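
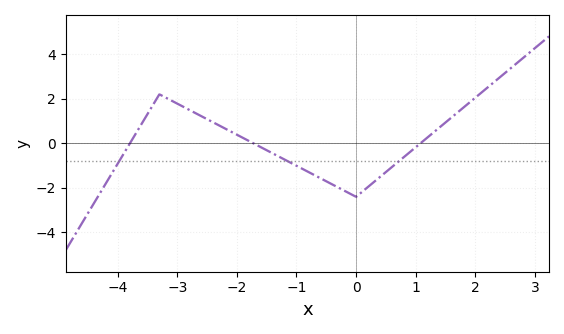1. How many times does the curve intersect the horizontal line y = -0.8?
3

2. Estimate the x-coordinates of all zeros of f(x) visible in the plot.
-3.79, -1.72, 1.08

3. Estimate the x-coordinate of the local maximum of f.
-3.3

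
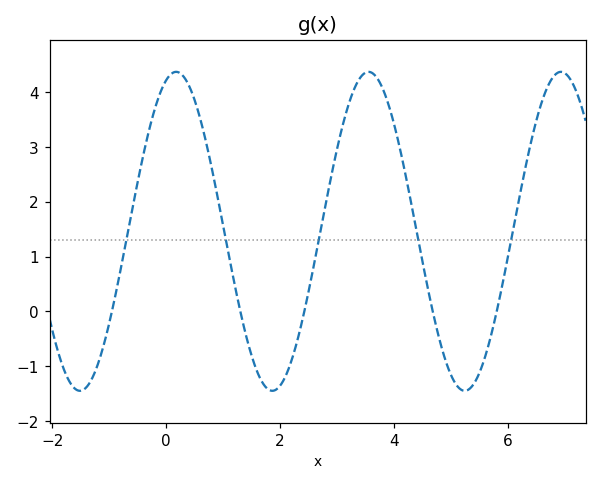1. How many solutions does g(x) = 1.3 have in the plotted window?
5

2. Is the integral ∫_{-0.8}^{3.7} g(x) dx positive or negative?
positive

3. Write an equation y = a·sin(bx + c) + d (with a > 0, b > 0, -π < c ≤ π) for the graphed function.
y = 2.91sin(1.9x + 1.2) + 1.46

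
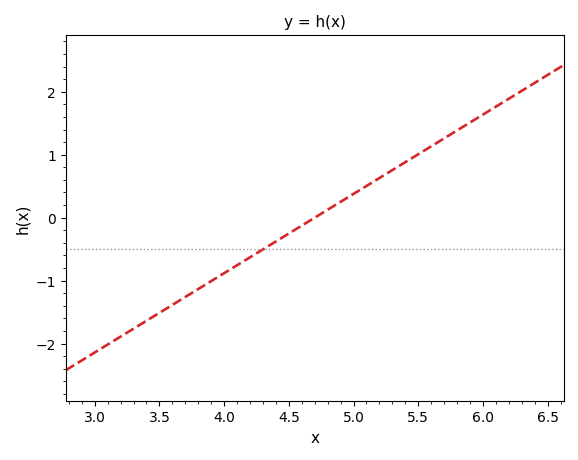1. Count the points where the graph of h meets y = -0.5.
1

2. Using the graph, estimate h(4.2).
-0.6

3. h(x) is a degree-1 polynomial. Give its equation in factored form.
y = 1.26(x - 4.7)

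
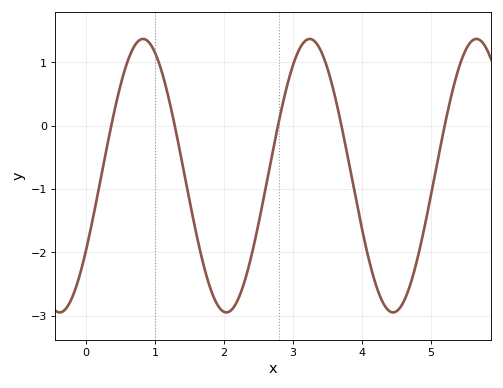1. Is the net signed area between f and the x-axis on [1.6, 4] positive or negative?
negative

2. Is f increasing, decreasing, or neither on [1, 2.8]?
neither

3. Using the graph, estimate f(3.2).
1.36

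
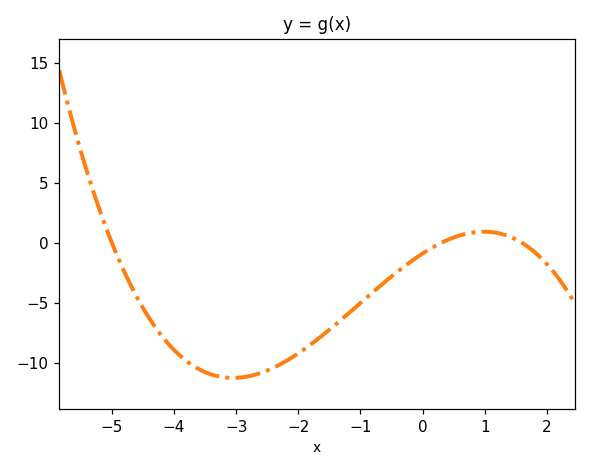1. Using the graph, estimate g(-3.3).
-11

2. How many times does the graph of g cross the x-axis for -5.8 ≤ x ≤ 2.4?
3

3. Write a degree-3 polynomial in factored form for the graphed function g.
y = -0.37(x + 5)(x - 0.3)(x - 1.6)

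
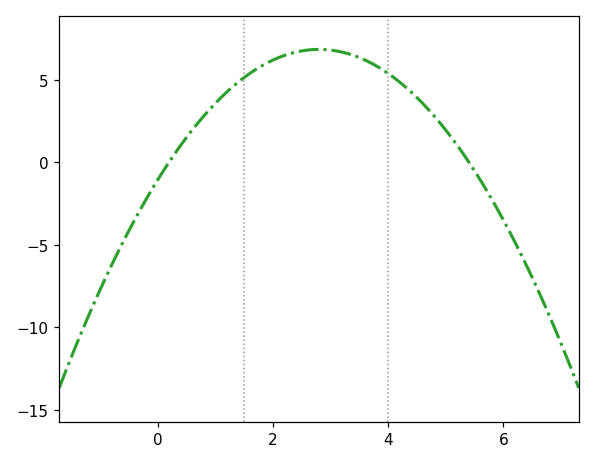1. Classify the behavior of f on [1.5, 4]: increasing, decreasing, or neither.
neither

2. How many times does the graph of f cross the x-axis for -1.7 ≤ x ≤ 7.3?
2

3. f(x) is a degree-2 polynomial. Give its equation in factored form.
y = -1.01(x - 0.2)(x - 5.4)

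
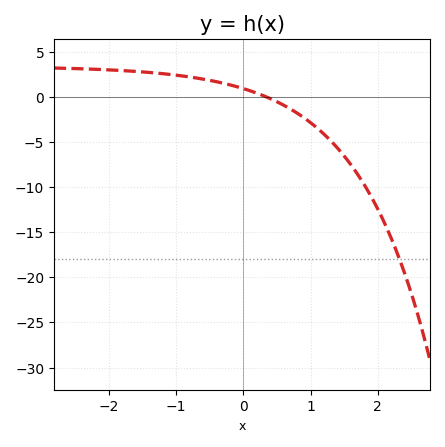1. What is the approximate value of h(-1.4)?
2.5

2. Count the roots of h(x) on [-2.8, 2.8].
1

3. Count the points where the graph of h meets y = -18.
1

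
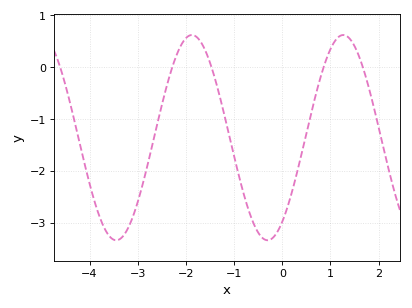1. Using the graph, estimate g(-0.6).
-3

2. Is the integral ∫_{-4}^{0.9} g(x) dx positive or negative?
negative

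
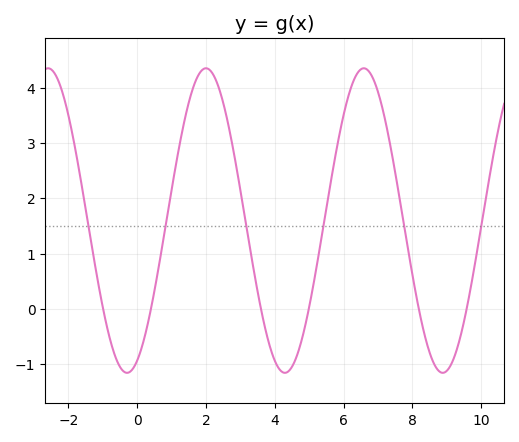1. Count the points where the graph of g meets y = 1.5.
6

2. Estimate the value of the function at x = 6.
3.52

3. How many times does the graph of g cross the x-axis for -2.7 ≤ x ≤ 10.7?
6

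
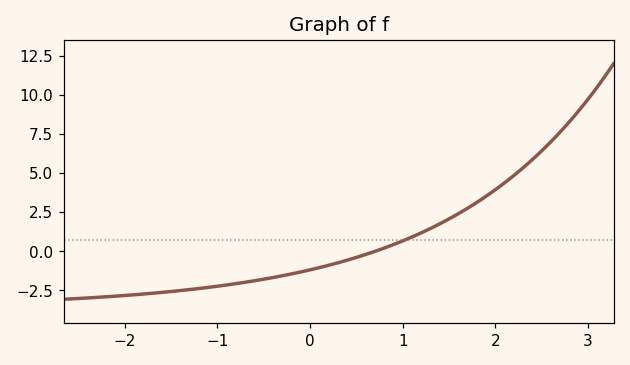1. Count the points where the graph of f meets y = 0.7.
1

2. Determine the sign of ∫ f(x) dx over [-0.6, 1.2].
negative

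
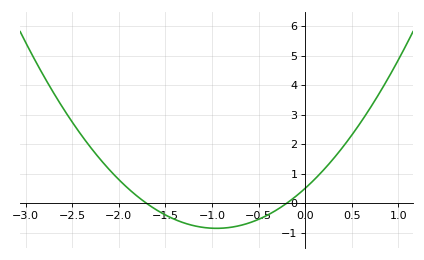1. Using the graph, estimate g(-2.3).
1.89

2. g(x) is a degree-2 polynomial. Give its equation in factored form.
y = 1.5(x + 1.7)(x + 0.2)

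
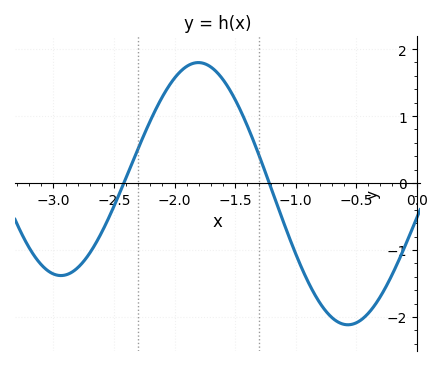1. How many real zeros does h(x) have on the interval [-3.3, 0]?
2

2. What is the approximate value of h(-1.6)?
1.55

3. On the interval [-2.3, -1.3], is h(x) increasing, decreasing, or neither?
neither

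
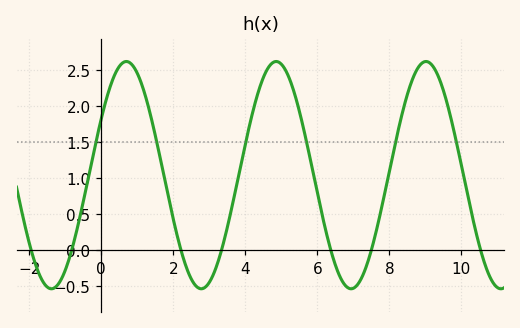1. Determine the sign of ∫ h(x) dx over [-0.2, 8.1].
positive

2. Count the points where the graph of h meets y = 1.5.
6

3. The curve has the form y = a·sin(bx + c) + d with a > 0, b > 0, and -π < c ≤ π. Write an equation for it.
y = 1.58sin(1.5x + 0.52) + 1.04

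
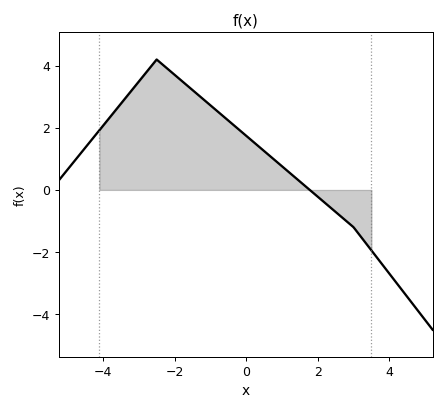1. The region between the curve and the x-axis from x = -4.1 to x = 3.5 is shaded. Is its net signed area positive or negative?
positive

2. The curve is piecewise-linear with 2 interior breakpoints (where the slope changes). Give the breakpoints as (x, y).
(-2.5, 4.2); (3, -1.2)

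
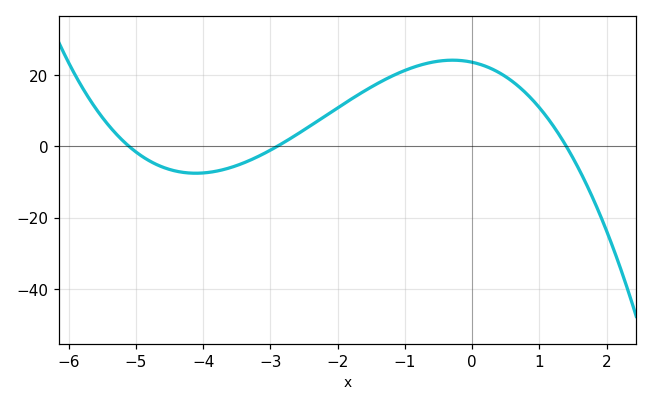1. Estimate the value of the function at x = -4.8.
-4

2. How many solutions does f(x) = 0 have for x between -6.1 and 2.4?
3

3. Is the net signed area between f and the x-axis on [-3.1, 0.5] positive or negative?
positive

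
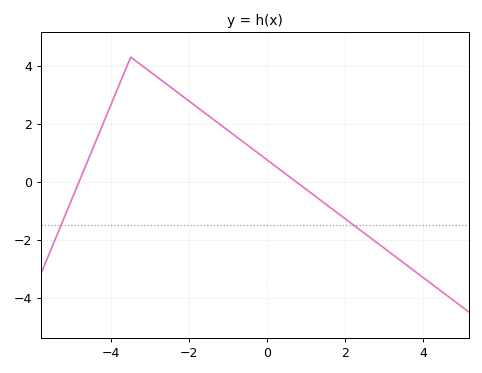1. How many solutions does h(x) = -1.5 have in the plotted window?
2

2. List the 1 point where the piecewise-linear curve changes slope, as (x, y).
(-3.5, 4.3)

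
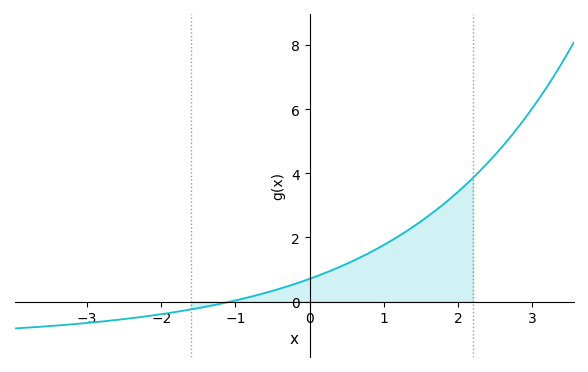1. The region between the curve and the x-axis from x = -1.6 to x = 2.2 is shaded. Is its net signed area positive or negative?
positive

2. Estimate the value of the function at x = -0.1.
0.628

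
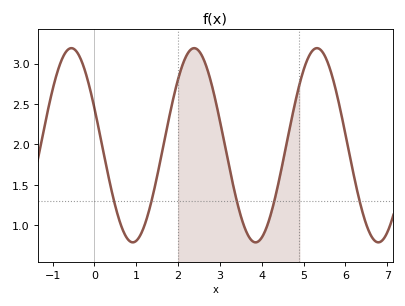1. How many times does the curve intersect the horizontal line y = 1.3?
5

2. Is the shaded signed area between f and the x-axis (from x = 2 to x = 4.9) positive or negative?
positive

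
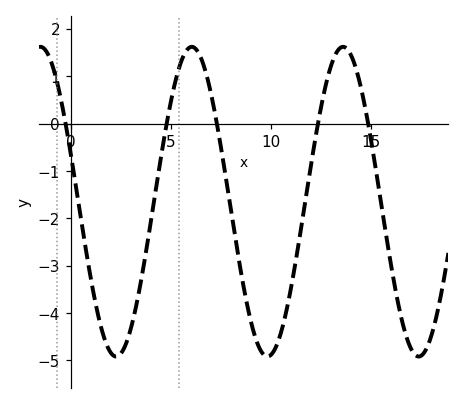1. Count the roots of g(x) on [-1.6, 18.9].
5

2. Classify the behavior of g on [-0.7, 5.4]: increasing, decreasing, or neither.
neither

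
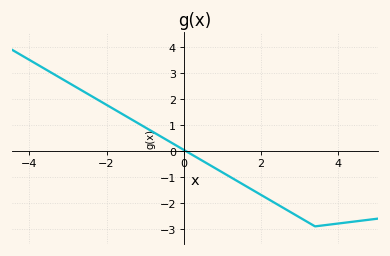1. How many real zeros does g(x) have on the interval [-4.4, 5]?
1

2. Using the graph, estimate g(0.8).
-0.6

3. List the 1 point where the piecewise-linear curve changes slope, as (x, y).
(3.4, -2.9)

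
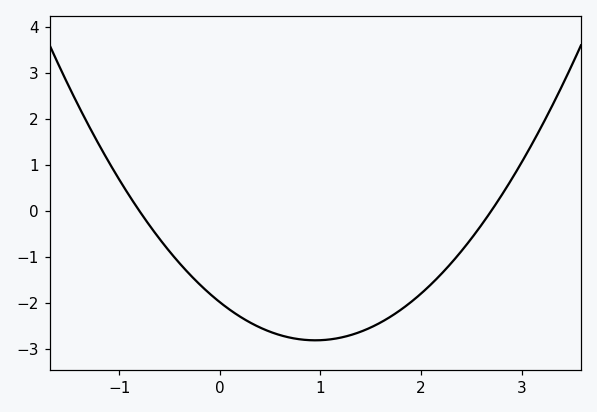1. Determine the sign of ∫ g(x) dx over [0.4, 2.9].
negative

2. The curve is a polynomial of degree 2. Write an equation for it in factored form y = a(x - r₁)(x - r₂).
y = 0.92(x + 0.8)(x - 2.7)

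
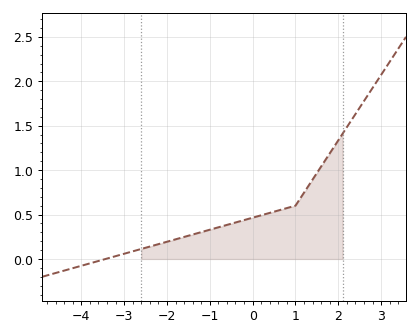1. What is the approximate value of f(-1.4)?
0.275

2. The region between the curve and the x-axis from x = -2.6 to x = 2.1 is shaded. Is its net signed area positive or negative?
positive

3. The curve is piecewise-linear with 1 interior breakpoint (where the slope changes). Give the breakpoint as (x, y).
(1, 0.6)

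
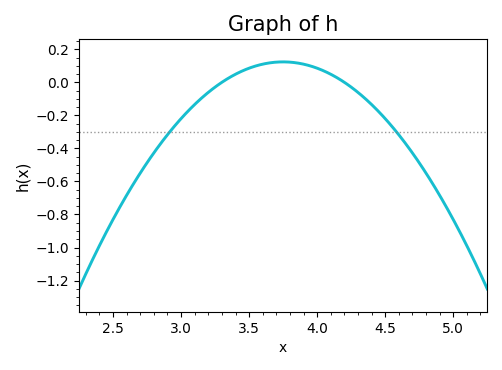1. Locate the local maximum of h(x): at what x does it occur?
3.75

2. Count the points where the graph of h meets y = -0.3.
2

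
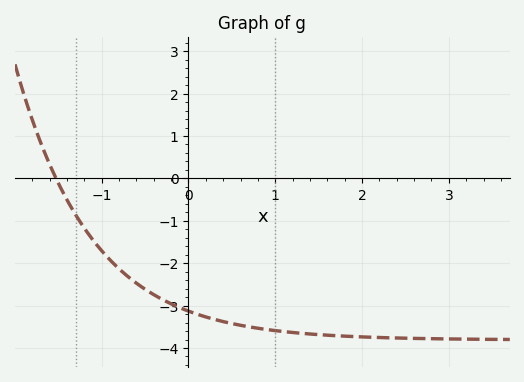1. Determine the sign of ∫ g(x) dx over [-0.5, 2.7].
negative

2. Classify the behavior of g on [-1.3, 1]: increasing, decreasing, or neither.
decreasing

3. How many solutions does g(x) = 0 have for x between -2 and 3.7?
1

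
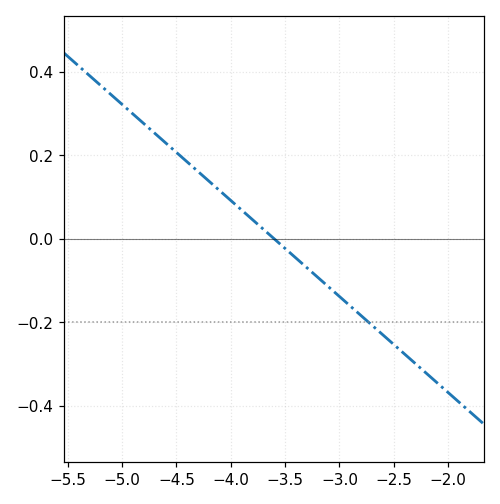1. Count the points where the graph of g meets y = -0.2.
1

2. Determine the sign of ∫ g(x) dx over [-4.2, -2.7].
negative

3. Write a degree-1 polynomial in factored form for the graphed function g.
y = -0.23(x + 3.6)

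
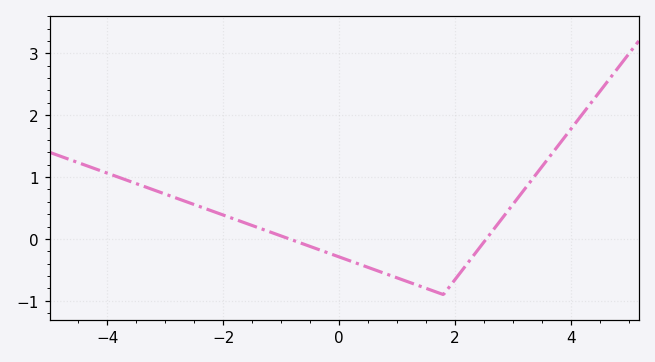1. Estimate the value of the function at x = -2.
0.387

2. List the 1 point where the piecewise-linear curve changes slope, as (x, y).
(1.8, -0.9)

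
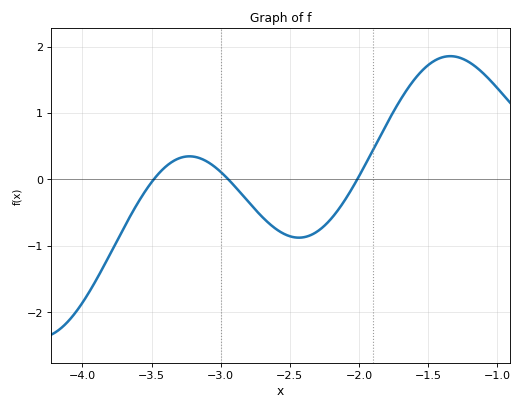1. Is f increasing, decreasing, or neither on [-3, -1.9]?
neither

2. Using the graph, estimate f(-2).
0.047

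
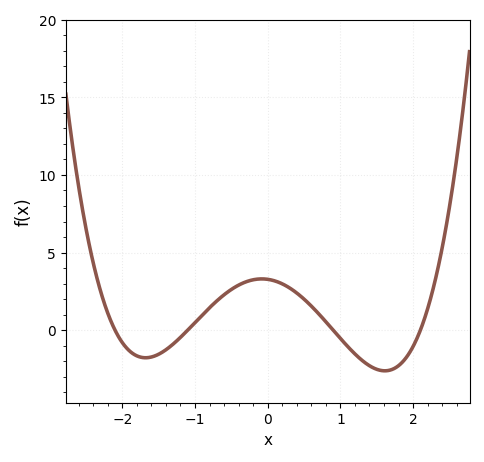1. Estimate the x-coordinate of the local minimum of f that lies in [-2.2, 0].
-1.7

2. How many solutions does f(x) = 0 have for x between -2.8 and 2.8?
4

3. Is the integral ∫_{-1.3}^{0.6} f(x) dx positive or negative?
positive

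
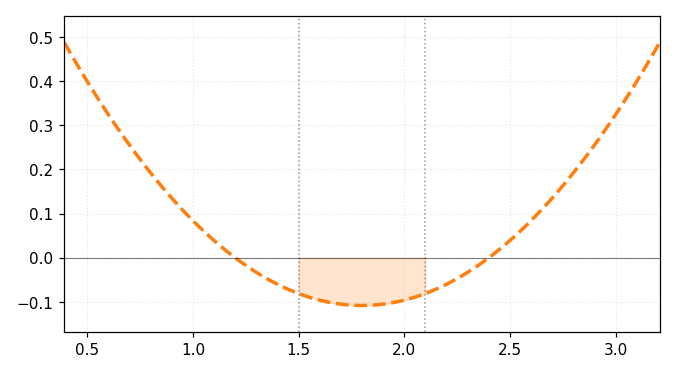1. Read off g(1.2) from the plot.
0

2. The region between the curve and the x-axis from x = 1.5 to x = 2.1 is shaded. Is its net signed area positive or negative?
negative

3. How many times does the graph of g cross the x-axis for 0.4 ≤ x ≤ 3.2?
2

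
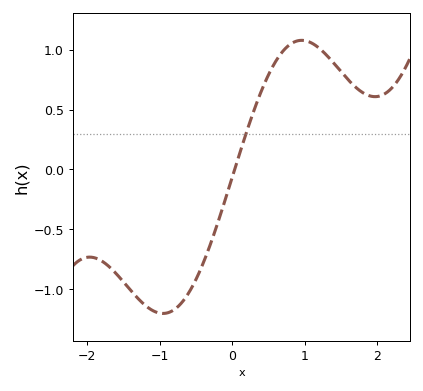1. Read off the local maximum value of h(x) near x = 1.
1.08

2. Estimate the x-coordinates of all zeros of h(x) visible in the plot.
0.032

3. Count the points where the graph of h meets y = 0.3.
1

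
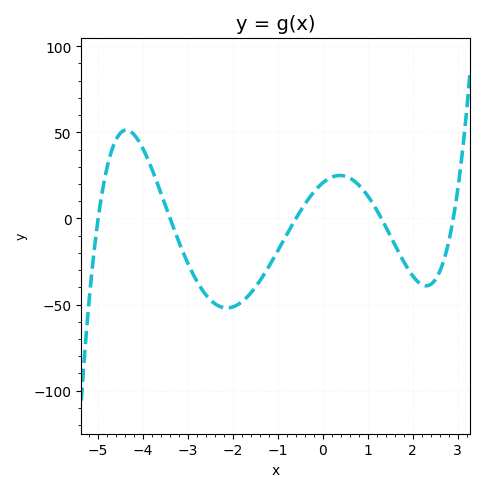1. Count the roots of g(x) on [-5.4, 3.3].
5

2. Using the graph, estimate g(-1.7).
-45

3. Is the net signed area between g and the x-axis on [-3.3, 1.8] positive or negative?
negative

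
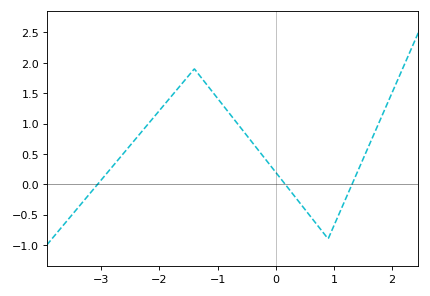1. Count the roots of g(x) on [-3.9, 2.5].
3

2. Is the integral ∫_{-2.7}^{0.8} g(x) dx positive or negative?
positive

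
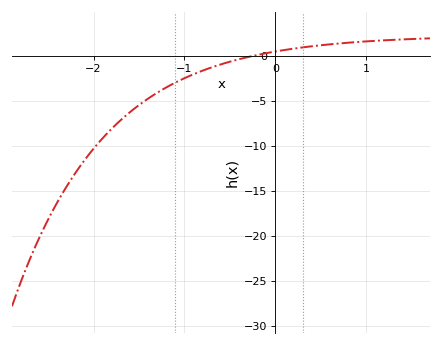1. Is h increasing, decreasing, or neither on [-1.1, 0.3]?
increasing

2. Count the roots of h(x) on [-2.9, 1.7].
1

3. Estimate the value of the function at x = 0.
0.45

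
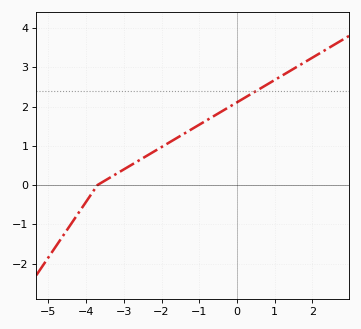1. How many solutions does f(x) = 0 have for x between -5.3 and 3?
1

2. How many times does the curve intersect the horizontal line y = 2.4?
1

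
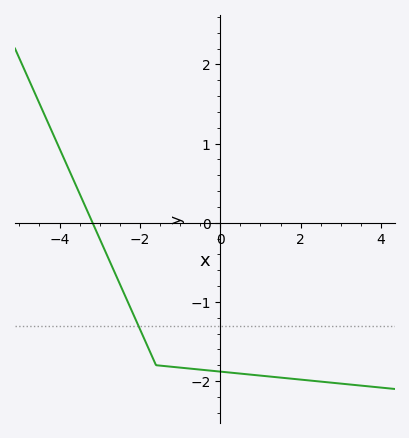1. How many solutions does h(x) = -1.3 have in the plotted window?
1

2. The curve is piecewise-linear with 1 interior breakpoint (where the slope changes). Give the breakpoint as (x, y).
(-1.6, -1.8)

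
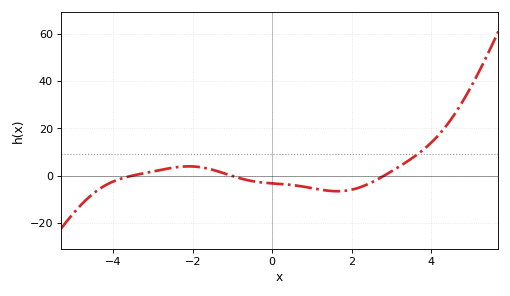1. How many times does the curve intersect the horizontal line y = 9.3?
1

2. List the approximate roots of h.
-3.51, -1.03, 2.82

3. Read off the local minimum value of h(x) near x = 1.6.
-6.61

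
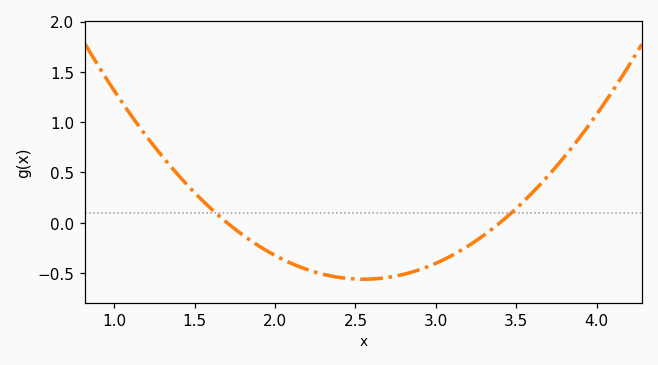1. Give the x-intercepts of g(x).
1.7, 3.4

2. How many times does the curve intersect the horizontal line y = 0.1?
2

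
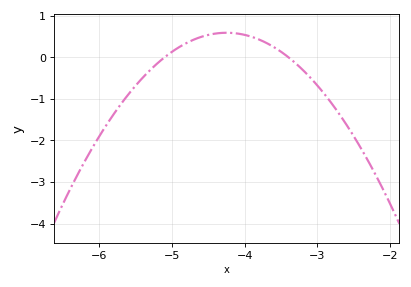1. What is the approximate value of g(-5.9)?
-1.62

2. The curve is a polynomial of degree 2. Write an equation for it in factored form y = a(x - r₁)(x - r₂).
y = -0.81(x + 5.1)(x + 3.4)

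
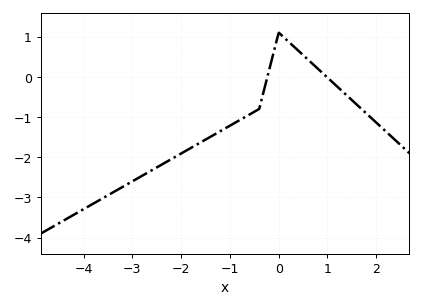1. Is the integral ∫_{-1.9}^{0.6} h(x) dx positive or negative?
negative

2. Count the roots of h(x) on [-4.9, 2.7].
2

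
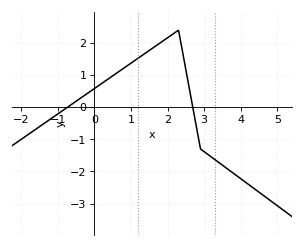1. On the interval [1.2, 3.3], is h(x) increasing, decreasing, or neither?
neither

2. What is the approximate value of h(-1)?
-0.2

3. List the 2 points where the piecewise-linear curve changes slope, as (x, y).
(2.3, 2.4); (2.9, -1.3)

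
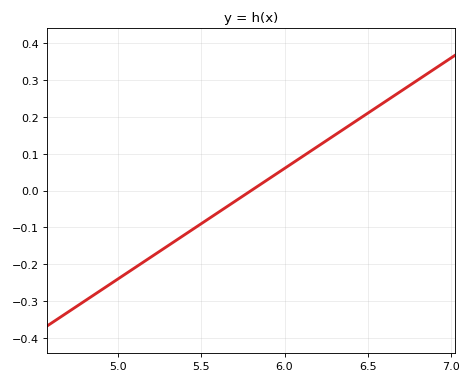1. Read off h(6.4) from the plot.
0.18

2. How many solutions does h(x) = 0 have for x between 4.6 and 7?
1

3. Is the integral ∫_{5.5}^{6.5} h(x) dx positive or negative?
positive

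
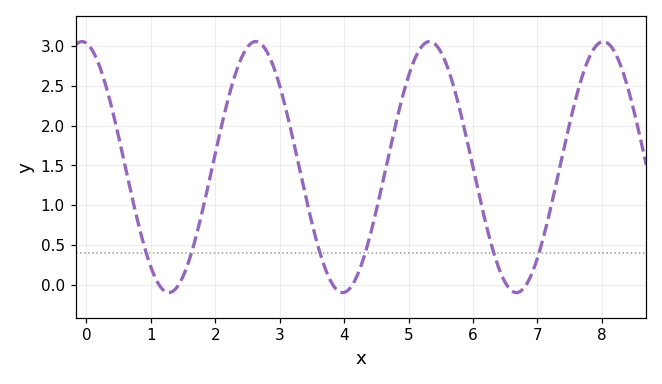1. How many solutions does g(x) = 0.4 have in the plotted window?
6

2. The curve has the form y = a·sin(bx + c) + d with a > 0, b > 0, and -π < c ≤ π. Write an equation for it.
y = 1.57sin(2.3x + 1.7) + 1.48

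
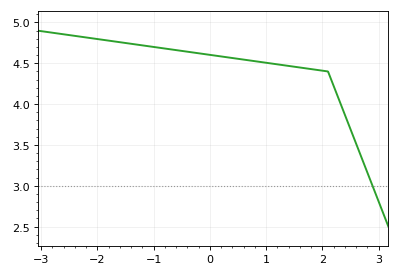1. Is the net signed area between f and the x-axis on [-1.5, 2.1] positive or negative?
positive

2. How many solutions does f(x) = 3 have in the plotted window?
1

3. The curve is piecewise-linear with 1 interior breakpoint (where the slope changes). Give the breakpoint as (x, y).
(2.1, 4.4)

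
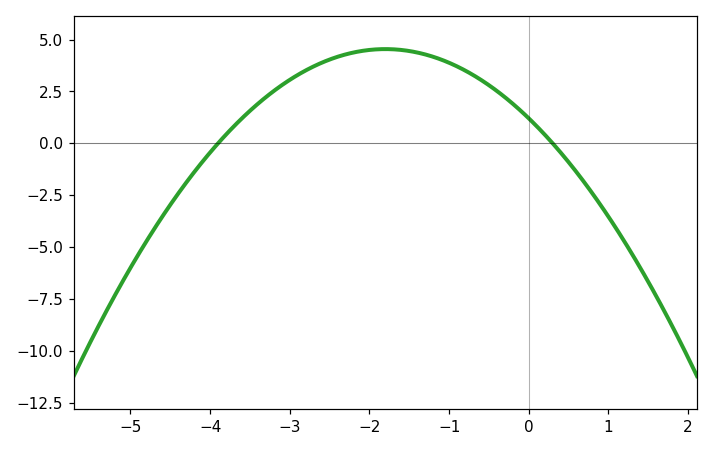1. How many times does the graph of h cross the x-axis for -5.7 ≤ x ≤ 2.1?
2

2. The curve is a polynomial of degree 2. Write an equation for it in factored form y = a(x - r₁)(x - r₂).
y = -1.03(x + 3.9)(x - 0.3)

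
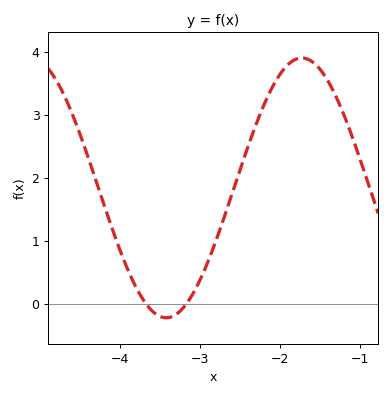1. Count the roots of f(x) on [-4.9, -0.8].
2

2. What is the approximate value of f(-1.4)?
3.54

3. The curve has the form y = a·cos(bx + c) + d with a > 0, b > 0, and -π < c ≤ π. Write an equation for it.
y = 2.06cos(1.85x - 3.09) + 1.84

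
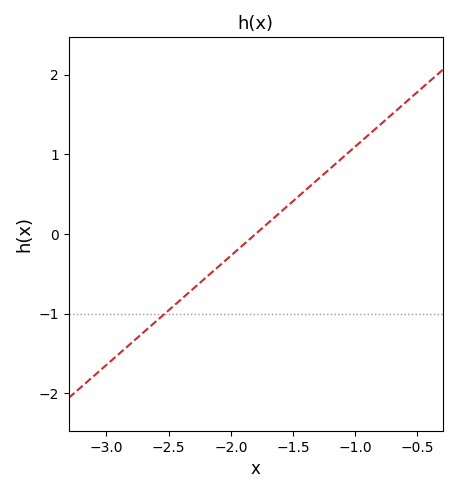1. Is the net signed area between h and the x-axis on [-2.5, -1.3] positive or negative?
negative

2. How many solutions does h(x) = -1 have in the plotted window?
1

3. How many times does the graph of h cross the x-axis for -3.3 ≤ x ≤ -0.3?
1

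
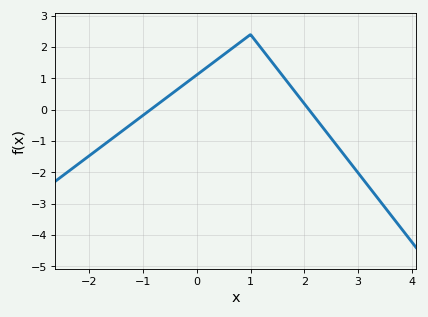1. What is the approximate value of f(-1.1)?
-0.3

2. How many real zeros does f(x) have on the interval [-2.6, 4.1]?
2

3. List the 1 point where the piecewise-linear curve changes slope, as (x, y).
(1, 2.4)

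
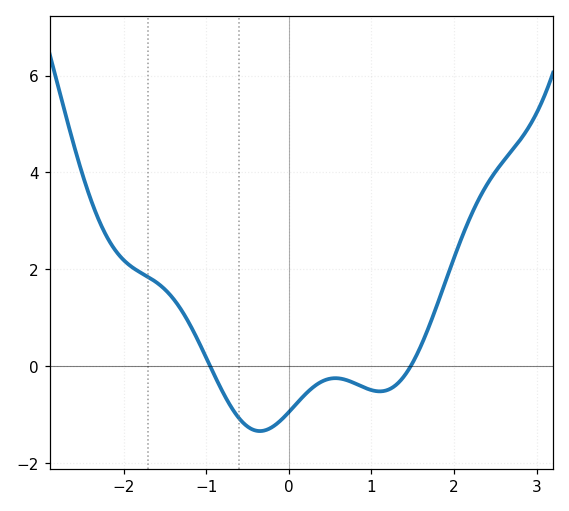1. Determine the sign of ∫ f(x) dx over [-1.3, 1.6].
negative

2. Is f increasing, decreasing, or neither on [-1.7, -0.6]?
decreasing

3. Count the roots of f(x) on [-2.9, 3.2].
2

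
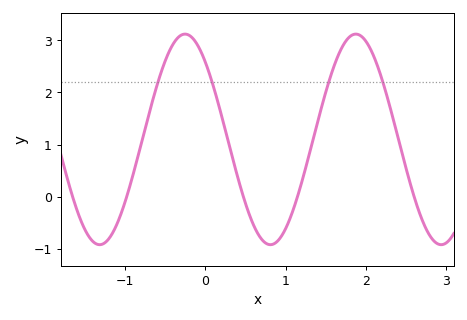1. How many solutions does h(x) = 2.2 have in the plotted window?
4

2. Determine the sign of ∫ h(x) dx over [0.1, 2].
positive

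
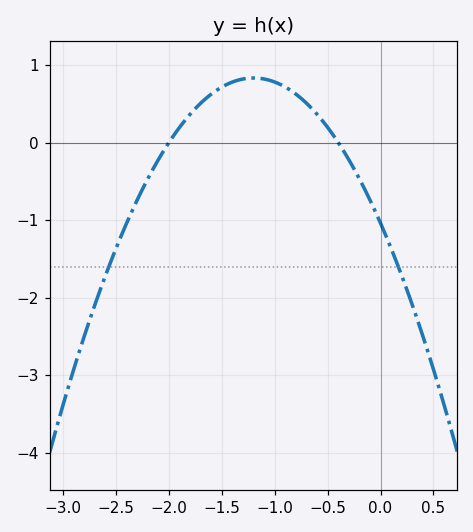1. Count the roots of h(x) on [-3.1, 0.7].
2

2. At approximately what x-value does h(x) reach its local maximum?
-1.2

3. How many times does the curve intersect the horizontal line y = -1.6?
2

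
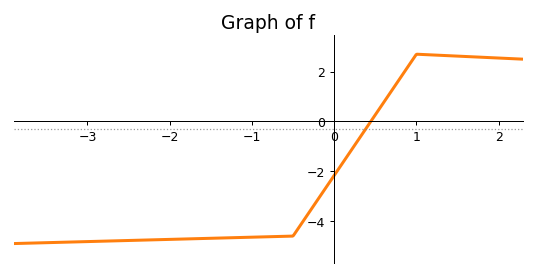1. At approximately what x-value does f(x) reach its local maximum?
1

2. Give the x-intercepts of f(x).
0.445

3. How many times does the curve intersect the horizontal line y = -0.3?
1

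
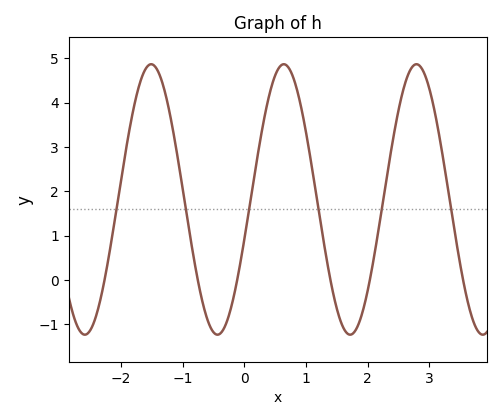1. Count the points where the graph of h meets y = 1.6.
6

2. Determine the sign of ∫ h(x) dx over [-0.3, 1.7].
positive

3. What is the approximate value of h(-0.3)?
-0.997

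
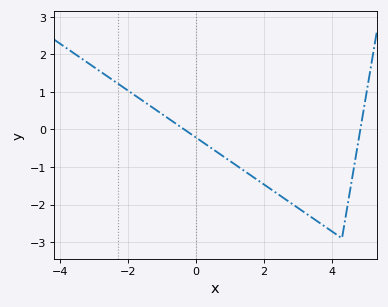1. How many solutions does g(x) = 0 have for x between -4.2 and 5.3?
2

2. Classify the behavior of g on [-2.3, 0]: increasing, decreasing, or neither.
decreasing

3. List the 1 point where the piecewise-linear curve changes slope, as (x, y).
(4.3, -2.9)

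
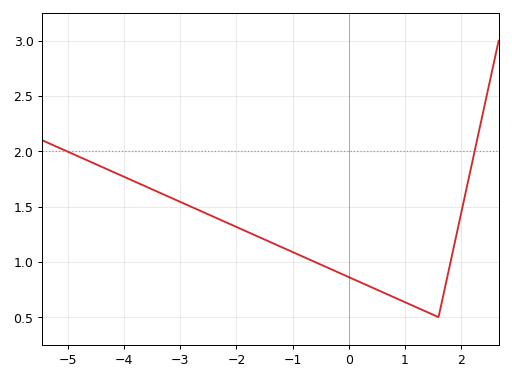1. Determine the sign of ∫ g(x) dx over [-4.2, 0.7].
positive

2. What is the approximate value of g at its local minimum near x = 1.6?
0.5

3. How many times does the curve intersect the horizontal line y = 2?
2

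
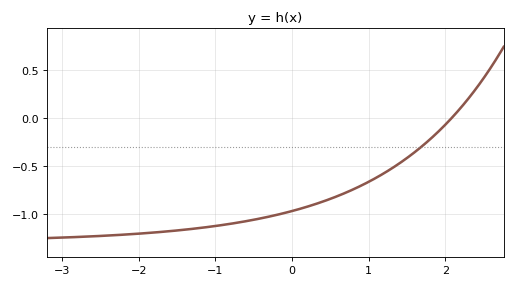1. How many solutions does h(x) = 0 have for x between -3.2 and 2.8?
1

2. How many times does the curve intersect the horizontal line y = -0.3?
1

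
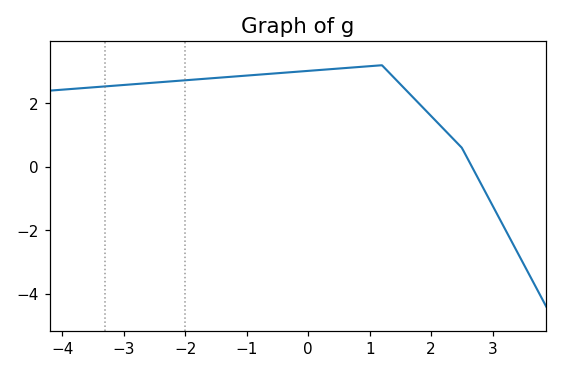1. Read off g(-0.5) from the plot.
3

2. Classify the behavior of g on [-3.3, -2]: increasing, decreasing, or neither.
increasing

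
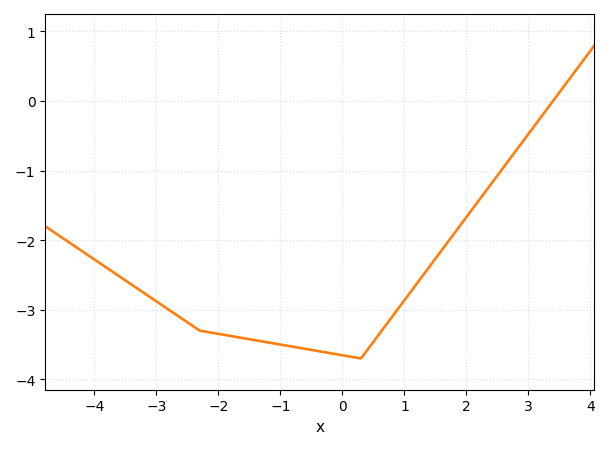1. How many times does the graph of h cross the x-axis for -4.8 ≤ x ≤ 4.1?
1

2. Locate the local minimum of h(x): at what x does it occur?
0.2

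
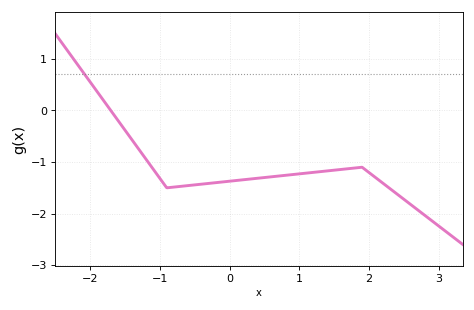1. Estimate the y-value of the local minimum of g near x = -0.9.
-1.5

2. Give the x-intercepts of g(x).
-1.7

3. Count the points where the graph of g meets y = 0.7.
1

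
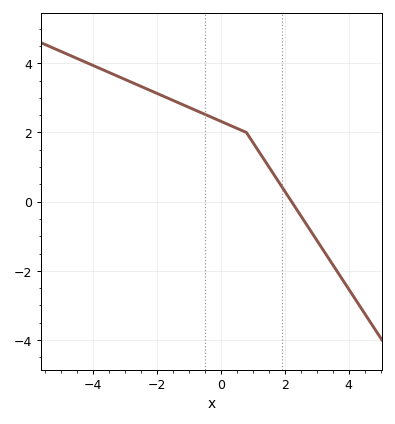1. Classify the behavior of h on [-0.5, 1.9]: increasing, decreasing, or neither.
decreasing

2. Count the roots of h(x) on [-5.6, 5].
1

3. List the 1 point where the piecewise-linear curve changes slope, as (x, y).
(0.8, 2)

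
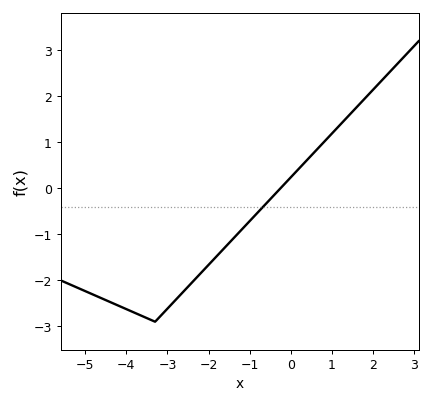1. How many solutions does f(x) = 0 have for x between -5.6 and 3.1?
1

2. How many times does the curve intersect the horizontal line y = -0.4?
1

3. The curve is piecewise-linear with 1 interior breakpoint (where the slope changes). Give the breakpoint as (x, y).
(-3.3, -2.9)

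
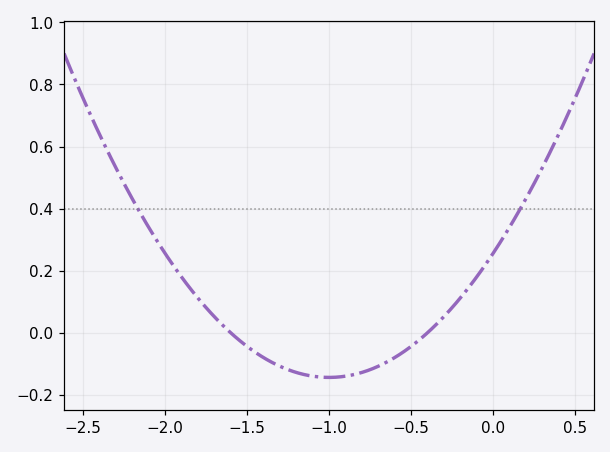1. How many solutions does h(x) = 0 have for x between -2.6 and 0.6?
2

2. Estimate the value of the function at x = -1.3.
-0.1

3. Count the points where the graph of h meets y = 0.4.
2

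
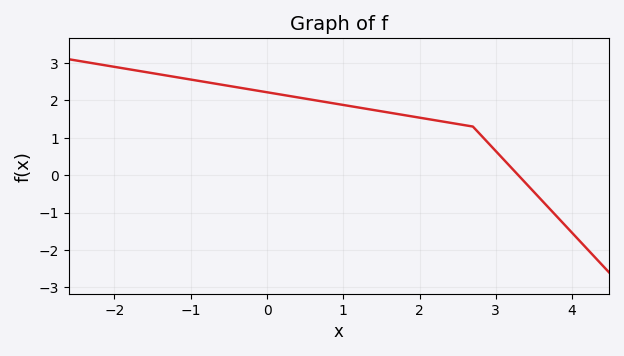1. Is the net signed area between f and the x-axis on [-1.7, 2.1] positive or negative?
positive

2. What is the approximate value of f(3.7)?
-0.884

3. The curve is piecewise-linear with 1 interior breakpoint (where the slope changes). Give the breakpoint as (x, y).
(2.7, 1.3)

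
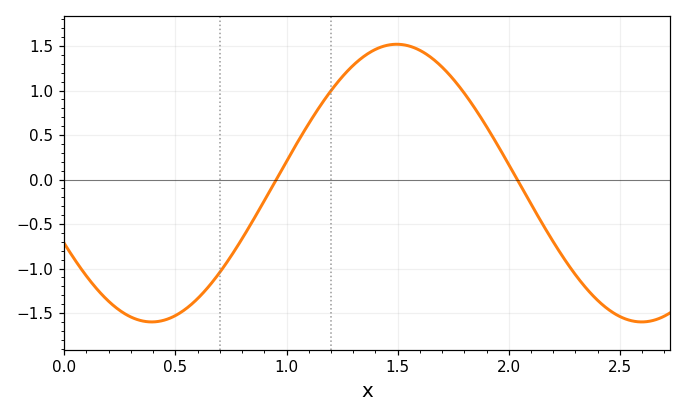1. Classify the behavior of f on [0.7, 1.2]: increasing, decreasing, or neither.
increasing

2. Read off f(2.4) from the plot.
-1.35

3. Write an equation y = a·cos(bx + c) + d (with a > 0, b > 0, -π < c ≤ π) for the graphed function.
y = 1.56cos(2.9x + 2) - 0.04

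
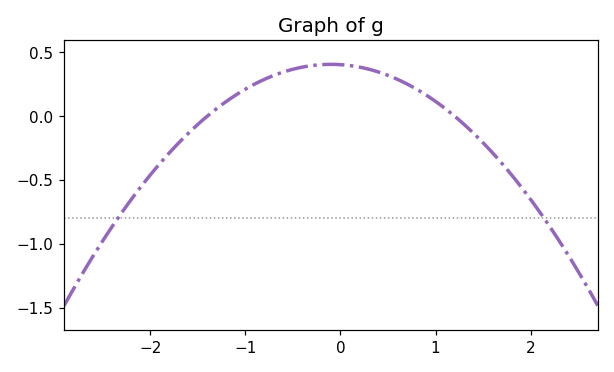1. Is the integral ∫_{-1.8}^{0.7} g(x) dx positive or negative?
positive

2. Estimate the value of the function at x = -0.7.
0.319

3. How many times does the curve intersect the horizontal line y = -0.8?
2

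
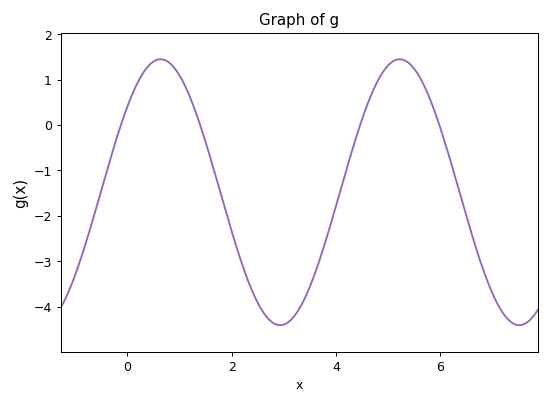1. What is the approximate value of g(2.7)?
-4.3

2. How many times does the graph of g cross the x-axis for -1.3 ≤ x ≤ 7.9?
4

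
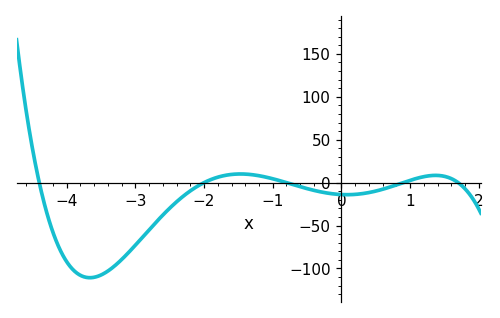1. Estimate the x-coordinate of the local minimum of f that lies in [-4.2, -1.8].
-3.66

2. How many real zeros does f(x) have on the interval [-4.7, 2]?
5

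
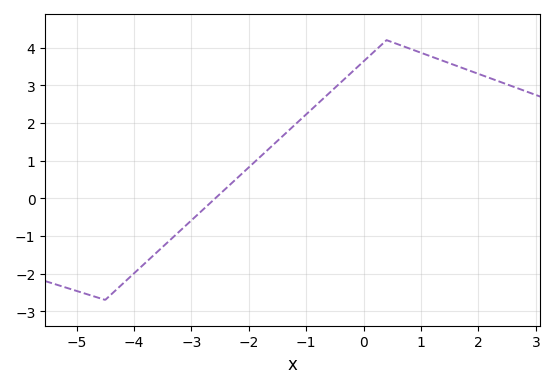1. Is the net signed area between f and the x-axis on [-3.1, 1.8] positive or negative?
positive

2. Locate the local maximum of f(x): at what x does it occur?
0.4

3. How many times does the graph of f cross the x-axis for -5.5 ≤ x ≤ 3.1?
1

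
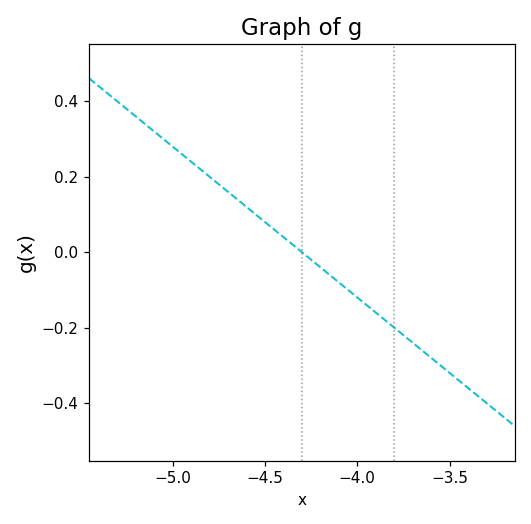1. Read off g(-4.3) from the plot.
0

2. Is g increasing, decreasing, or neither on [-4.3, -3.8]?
decreasing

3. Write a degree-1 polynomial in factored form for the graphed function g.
y = -0.4(x + 4.3)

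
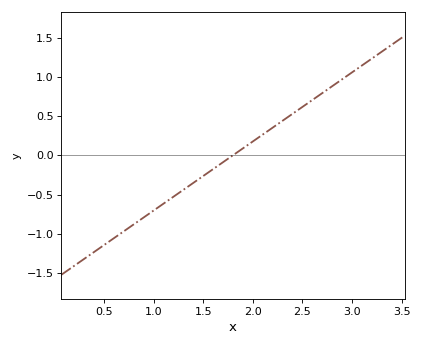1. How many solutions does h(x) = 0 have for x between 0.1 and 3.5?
1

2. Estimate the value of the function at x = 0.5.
-1.15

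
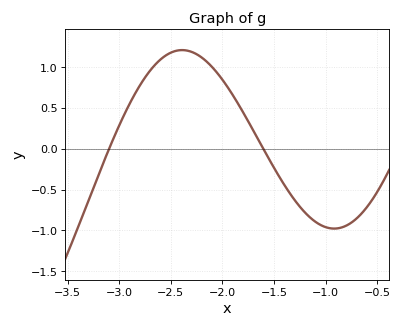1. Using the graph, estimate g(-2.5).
1.2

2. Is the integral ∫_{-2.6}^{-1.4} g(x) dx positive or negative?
positive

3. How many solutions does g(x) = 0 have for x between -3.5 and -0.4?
2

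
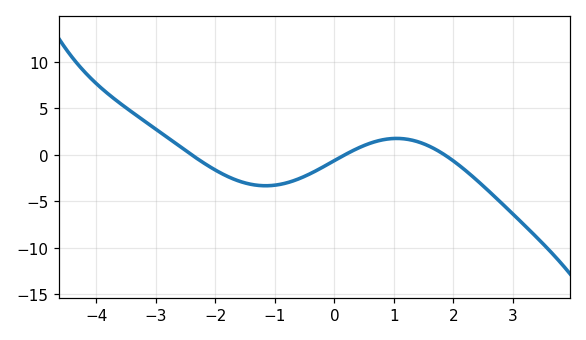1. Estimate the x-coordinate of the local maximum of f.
1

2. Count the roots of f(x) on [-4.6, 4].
3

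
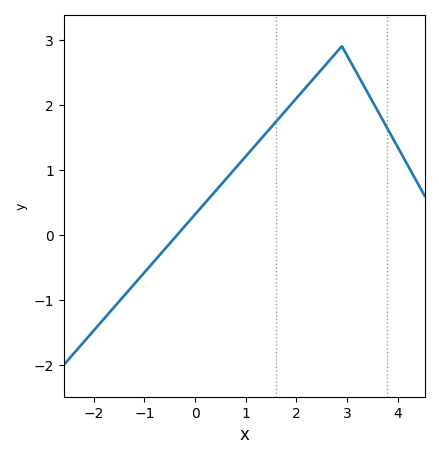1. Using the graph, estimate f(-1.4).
-0.9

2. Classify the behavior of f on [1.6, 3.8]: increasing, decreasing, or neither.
neither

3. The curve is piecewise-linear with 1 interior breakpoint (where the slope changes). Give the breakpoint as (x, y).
(2.9, 2.9)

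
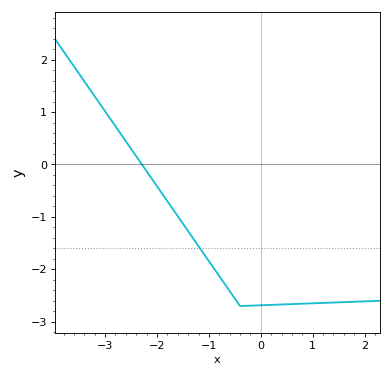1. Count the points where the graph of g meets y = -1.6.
1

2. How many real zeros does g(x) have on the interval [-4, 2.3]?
1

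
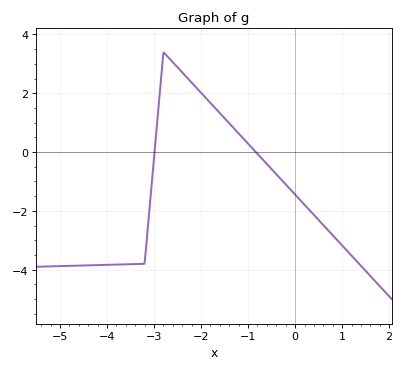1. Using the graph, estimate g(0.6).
-2.48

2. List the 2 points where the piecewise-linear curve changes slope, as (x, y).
(-3.2, -3.8); (-2.8, 3.4)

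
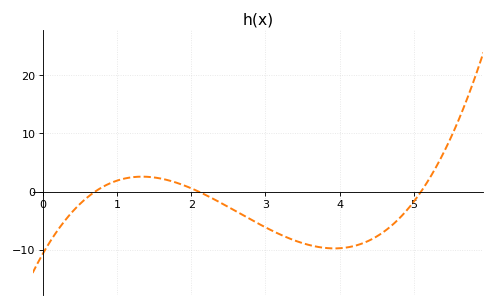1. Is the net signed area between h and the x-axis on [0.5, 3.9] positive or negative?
negative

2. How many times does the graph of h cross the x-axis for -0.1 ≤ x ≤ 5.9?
3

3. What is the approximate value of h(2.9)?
-5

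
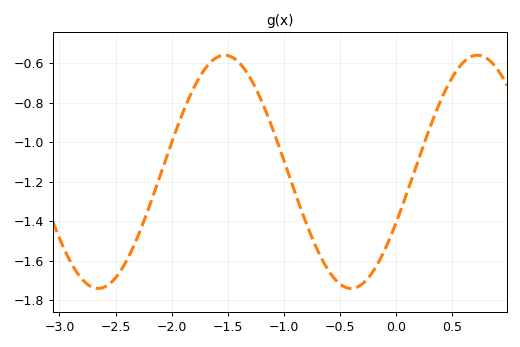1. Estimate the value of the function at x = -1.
-1.09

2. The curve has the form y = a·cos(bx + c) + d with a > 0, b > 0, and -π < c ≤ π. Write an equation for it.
y = 0.59cos(2.79x - 2.02) - 1.15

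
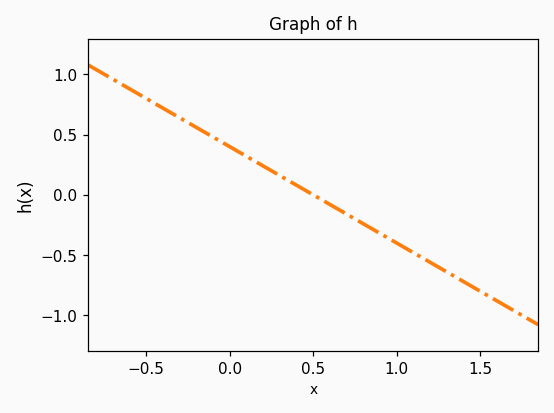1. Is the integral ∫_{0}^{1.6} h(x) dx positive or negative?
negative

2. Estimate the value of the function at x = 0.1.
0.32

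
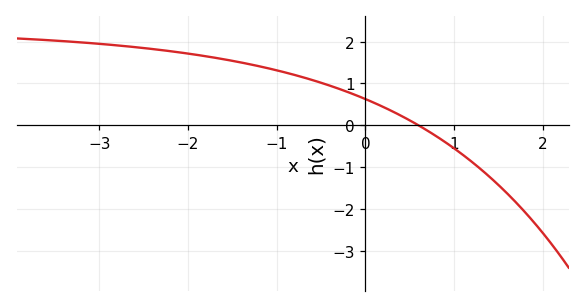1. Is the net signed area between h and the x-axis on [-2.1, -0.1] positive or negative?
positive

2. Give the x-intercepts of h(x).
0.6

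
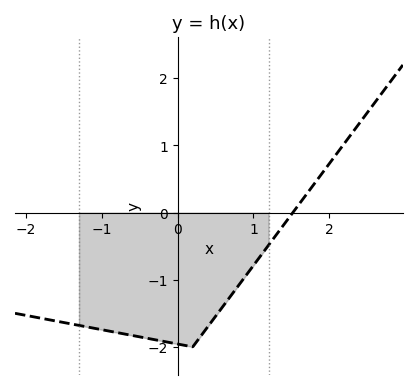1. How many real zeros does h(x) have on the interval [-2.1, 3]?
1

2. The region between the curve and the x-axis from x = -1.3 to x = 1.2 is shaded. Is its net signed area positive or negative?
negative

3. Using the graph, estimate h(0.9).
-0.939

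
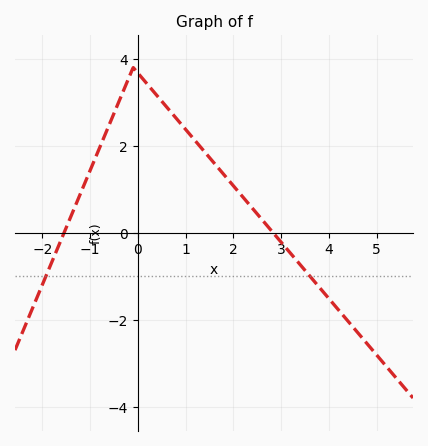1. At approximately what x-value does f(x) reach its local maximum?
-0.099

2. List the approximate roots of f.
-1.55, 2.83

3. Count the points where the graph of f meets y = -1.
2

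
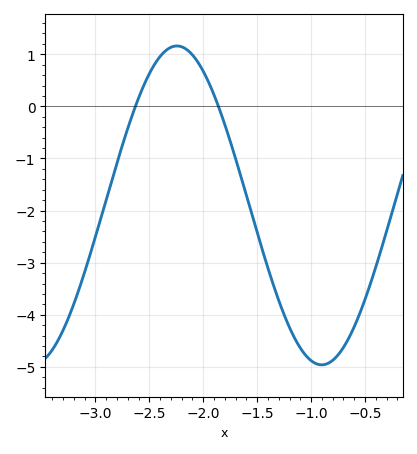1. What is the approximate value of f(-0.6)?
-4.23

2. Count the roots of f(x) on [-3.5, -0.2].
2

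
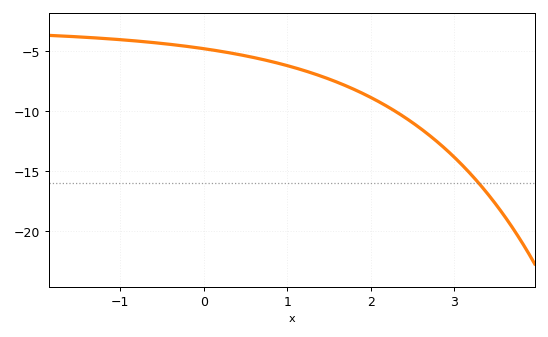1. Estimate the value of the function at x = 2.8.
-12.6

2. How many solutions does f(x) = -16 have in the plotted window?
1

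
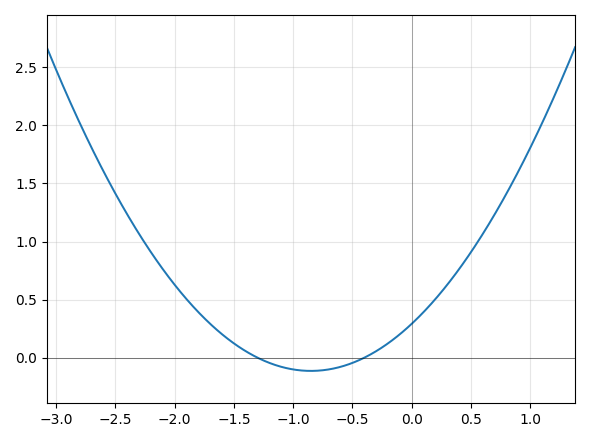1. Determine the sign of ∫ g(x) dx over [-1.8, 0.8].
positive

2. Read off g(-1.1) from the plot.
-0.078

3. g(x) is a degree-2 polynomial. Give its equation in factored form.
y = 0.56(x + 1.3)(x + 0.4)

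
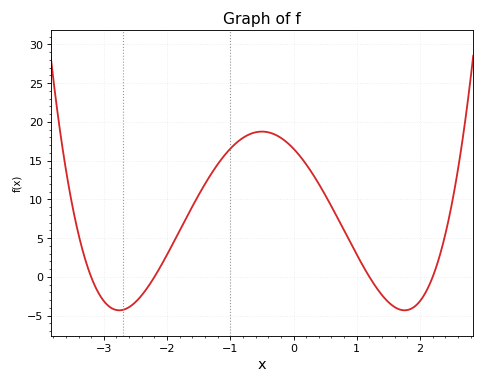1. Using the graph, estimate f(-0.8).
18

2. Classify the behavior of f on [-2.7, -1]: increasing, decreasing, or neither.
increasing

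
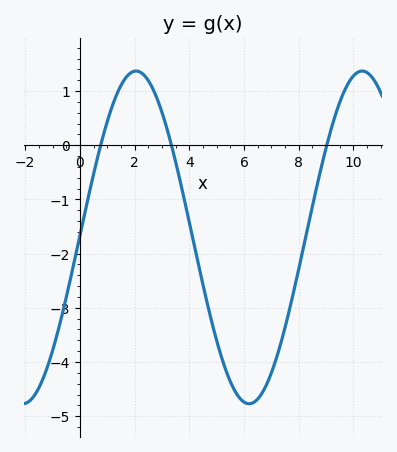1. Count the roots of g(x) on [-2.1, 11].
3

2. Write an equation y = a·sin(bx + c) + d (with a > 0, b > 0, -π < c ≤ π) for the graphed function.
y = 3.07sin(0.76x + 0.01) - 1.7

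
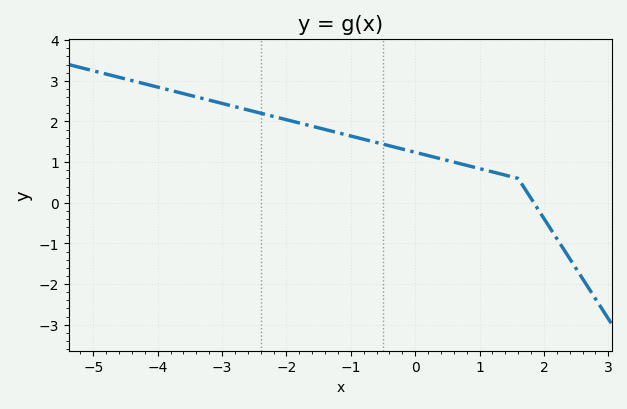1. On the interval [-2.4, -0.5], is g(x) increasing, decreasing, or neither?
decreasing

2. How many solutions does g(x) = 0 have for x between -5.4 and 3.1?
1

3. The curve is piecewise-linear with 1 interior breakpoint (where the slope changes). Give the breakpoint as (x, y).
(1.6, 0.6)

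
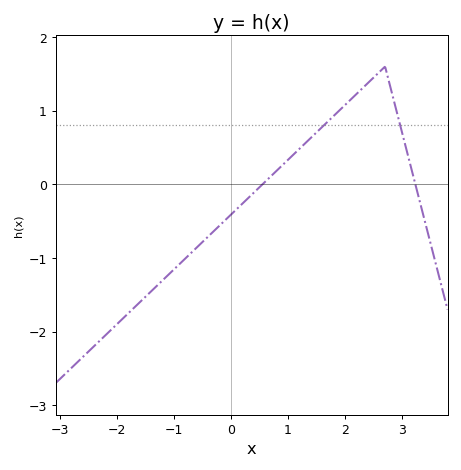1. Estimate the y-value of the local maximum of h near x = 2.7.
1.6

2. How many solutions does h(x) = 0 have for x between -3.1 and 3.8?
2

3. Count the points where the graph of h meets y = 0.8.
2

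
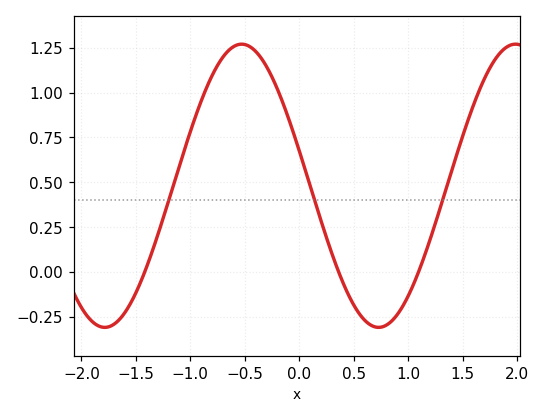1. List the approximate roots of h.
-1.4, 0.4, 1.1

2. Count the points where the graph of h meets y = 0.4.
3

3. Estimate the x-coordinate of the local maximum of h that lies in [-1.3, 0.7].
-0.5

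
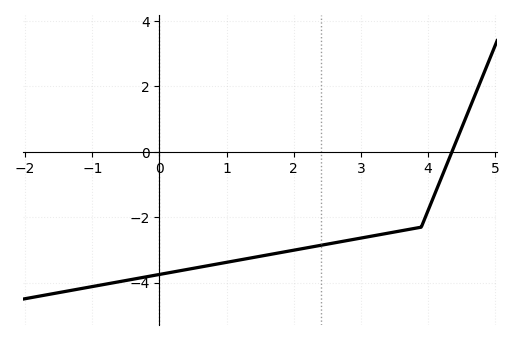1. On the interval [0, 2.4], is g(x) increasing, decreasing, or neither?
increasing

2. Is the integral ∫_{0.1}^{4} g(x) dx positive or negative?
negative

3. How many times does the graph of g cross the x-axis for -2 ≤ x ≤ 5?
1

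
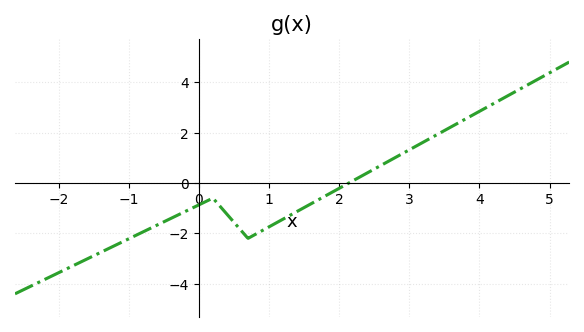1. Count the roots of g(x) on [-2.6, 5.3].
1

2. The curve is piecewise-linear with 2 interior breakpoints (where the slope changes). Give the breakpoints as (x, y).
(0.2, -0.6); (0.7, -2.2)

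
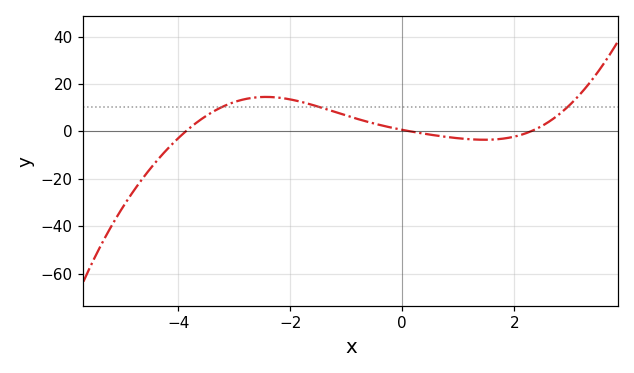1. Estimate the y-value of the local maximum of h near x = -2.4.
14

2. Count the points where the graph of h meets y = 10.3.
3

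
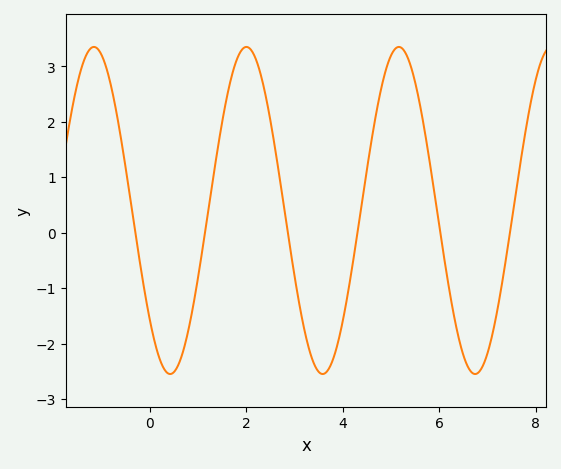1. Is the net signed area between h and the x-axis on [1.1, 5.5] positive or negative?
positive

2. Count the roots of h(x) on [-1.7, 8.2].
6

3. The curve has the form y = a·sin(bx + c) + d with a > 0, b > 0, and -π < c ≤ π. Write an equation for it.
y = 2.95sin(1.99x - 2.42) + 0.4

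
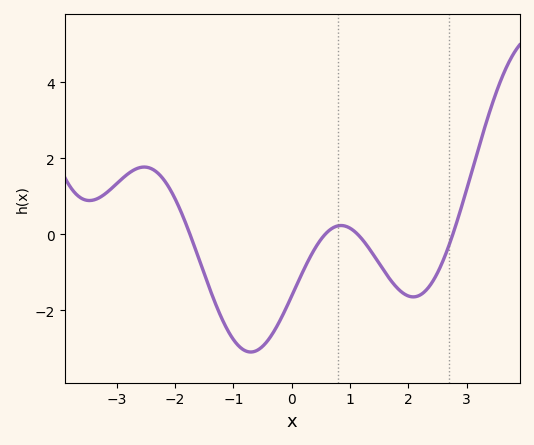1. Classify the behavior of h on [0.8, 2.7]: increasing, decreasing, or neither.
neither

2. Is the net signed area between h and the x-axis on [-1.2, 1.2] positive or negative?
negative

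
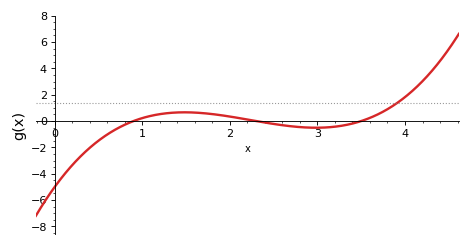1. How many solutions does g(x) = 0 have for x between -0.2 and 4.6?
3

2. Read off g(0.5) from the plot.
-1.4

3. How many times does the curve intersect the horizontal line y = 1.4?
1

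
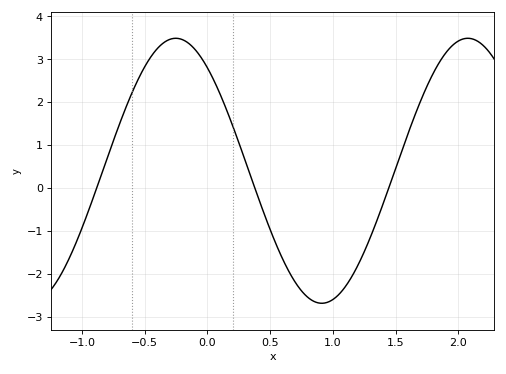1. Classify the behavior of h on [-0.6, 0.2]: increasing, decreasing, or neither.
neither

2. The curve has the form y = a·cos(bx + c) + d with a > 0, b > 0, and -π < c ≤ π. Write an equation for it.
y = 3.09cos(2.7x + 0.682) + 0.4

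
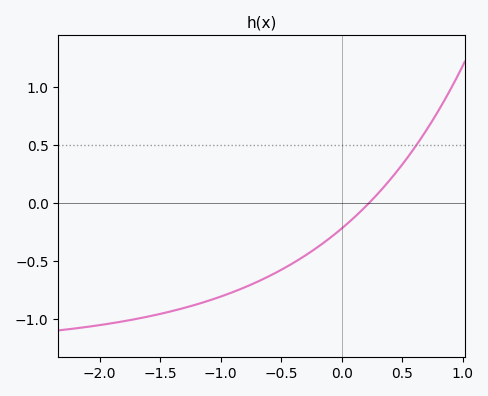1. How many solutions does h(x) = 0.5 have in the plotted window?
1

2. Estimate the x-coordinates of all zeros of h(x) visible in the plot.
0.25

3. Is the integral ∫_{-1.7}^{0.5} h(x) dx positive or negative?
negative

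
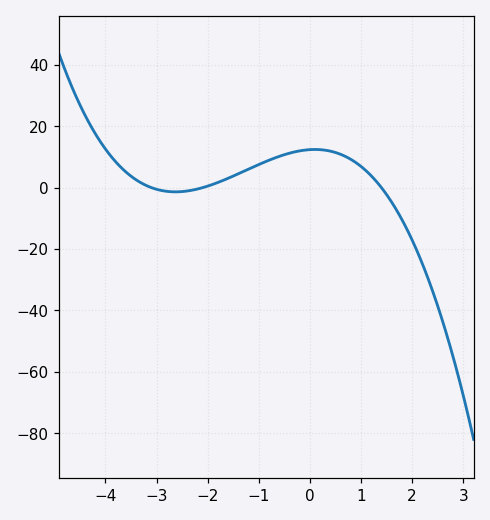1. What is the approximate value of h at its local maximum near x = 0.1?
12.4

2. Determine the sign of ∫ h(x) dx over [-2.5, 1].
positive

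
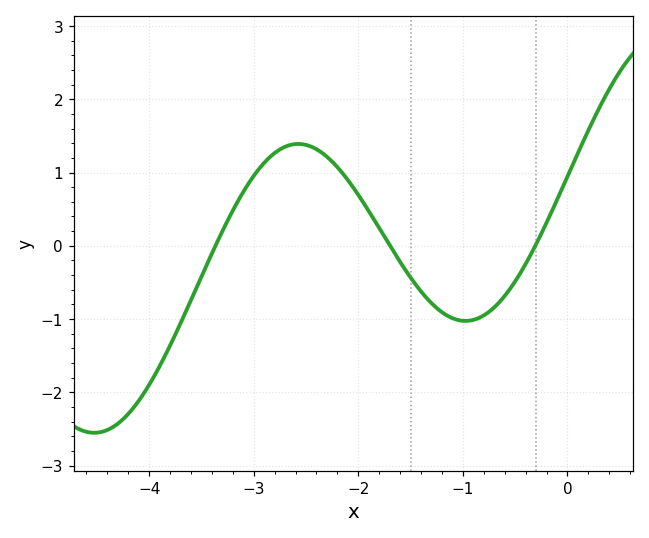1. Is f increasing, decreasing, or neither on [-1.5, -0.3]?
neither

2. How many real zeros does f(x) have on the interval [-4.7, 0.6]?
3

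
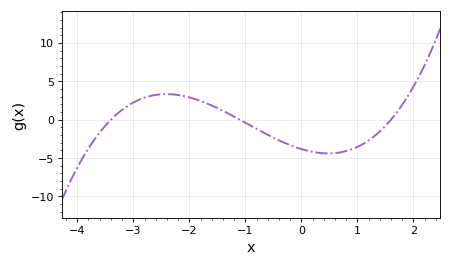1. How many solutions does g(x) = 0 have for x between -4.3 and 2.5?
3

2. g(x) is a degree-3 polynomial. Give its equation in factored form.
y = 0.64(x + 3.4)(x + 1.1)(x - 1.6)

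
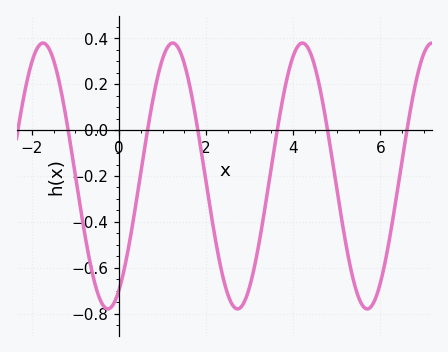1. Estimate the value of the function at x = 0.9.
0.243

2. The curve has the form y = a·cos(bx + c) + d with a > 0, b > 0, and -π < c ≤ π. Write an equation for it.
y = 0.58cos(2.11x - 2.6) - 0.2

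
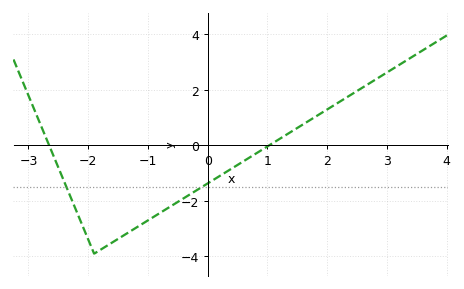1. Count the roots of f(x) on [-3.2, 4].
2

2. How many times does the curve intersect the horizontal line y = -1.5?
2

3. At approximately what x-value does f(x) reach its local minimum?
-1.9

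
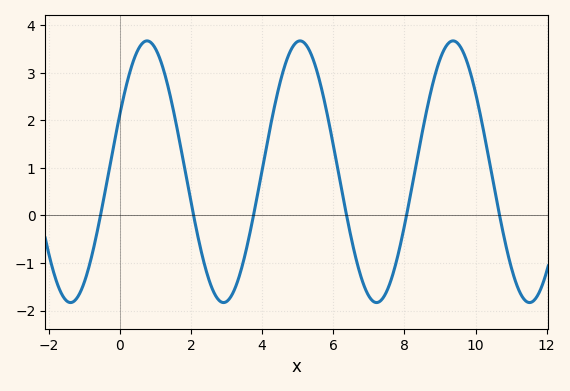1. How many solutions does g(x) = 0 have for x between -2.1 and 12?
6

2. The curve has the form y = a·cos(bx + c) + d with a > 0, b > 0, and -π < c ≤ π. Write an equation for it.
y = 2.75cos(1.46x - 1.11) + 0.92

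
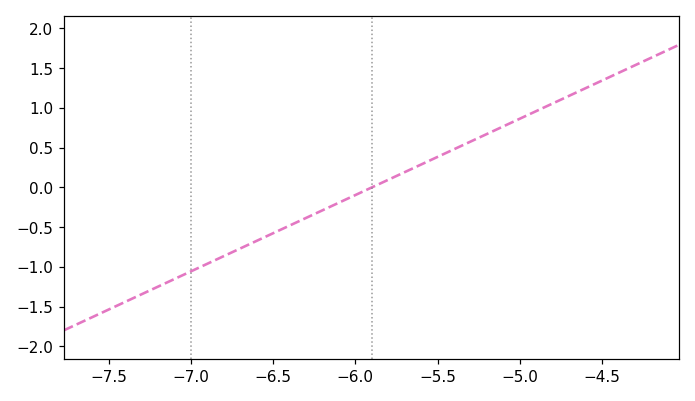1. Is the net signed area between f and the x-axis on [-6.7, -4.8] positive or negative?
positive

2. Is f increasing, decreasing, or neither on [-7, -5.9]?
increasing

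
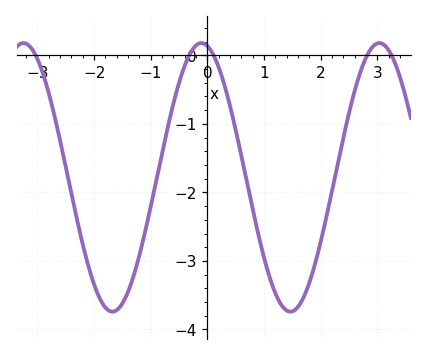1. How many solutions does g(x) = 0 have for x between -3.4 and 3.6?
5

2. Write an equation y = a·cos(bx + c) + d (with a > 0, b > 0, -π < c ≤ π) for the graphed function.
y = 1.96cos(2x + 0.212) - 1.78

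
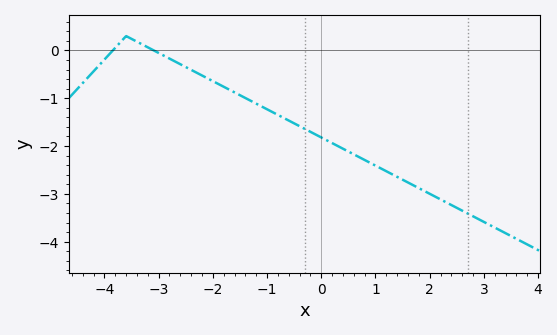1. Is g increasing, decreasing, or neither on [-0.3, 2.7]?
decreasing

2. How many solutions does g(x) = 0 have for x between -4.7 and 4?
2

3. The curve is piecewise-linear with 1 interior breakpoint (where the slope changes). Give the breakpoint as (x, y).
(-3.6, 0.3)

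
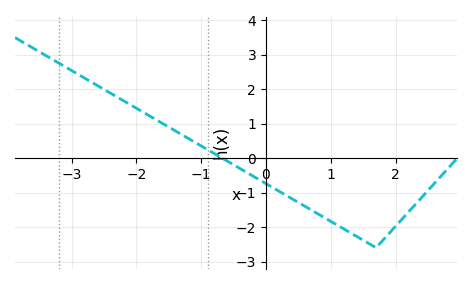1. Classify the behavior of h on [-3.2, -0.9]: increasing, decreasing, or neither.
decreasing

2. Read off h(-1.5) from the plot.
0.9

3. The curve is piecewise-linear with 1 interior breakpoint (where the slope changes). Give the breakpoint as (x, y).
(1.7, -2.6)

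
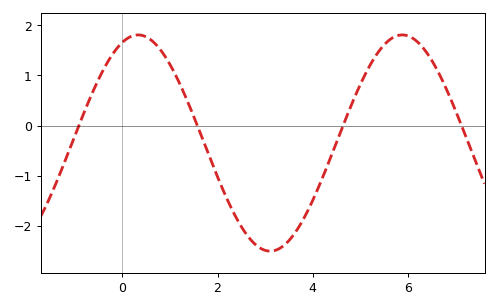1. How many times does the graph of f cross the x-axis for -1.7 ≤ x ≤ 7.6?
4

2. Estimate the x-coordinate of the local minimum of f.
3.2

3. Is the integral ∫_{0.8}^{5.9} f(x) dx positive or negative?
negative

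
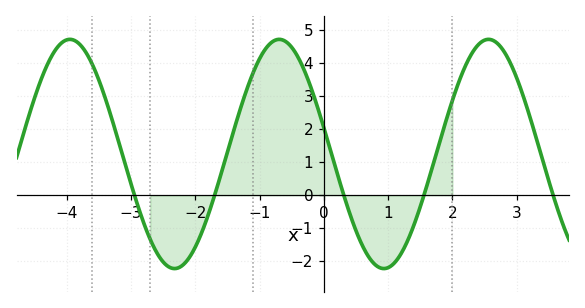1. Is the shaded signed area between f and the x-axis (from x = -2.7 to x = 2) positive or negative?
positive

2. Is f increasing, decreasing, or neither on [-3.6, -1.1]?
neither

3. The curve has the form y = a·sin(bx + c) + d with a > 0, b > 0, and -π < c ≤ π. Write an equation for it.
y = 3.47sin(1.93x + 2.91) + 1.25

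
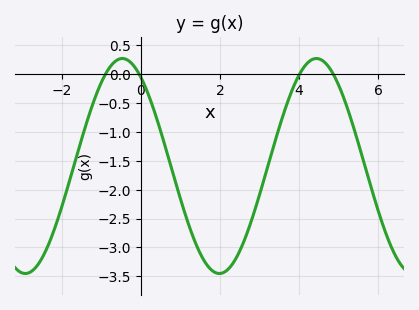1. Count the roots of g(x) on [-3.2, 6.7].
4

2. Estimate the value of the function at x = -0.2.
0.161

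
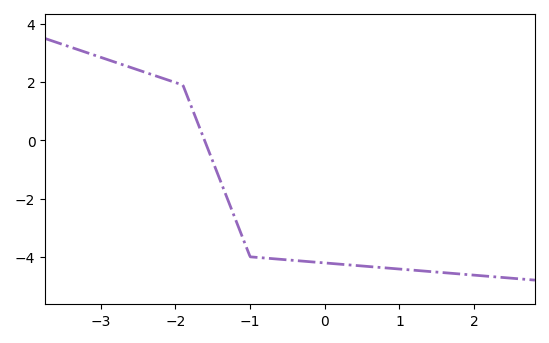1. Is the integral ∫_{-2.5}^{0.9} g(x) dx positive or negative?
negative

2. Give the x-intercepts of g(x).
-1.6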